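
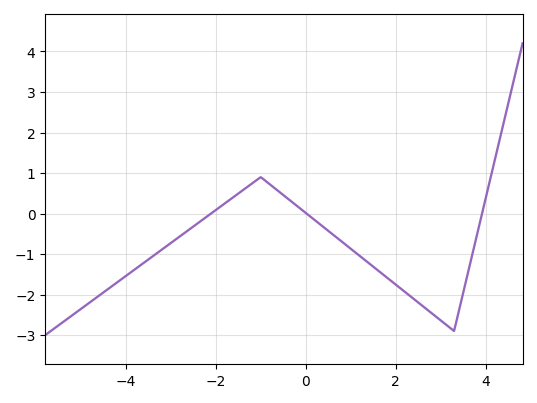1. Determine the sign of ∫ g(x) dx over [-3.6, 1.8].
negative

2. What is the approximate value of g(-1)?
0.9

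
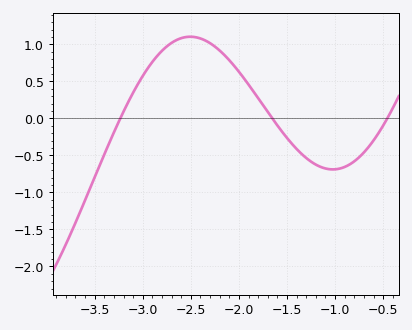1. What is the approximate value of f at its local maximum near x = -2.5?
1.1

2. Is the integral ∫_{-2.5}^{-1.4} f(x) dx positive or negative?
positive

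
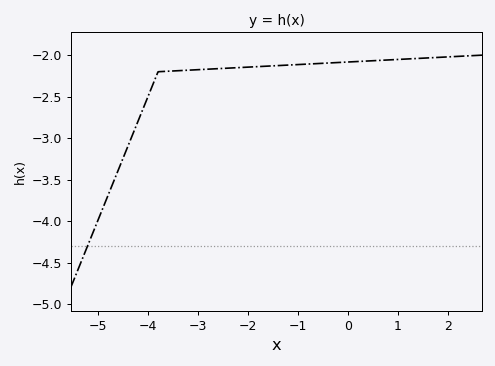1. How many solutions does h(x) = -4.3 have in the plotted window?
1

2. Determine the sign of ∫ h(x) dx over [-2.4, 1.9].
negative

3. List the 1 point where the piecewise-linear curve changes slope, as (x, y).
(-3.8, -2.2)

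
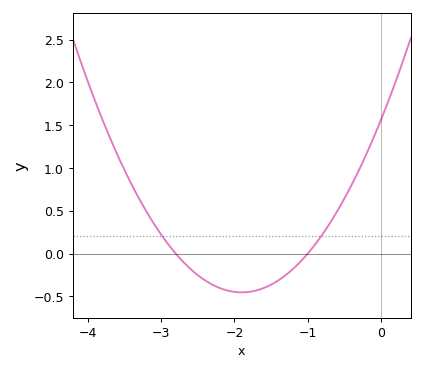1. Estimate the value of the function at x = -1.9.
-0.45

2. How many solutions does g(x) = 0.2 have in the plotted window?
2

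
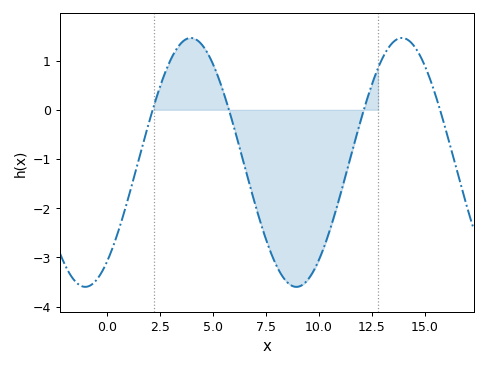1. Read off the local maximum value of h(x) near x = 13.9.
1.5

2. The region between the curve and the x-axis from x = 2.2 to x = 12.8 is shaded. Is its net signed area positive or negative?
negative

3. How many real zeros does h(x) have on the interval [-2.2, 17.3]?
4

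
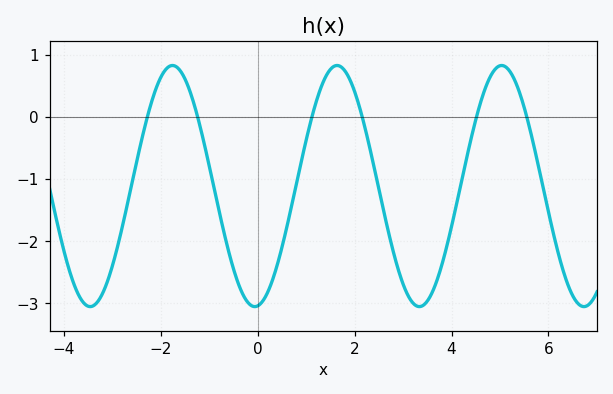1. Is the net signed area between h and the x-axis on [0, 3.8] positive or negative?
negative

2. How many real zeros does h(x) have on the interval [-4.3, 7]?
6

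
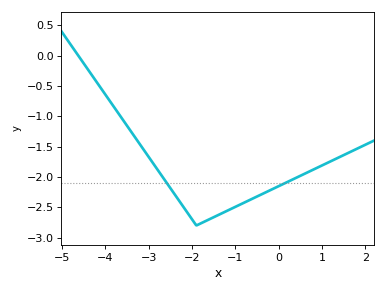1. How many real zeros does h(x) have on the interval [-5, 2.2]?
1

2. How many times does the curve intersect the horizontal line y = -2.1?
2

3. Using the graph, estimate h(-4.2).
-0.437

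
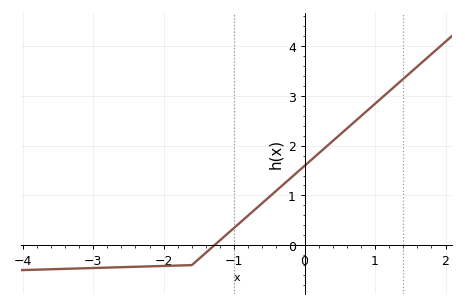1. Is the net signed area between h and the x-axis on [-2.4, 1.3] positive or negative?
positive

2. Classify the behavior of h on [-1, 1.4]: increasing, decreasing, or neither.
increasing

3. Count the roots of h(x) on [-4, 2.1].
1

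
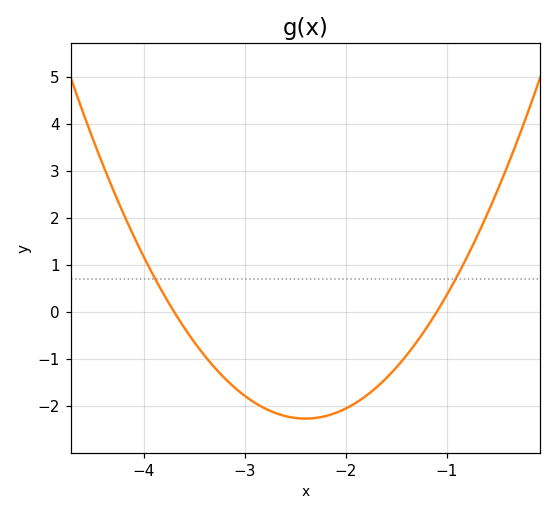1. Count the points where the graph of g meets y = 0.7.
2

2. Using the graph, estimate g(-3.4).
-0.9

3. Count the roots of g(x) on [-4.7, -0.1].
2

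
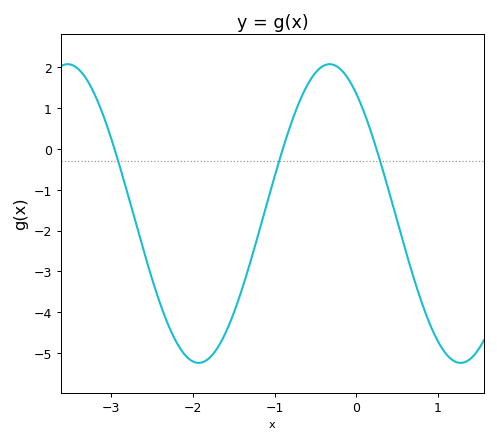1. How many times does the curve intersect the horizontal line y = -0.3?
3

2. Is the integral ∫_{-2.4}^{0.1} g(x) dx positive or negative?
negative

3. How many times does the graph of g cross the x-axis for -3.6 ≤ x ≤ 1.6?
3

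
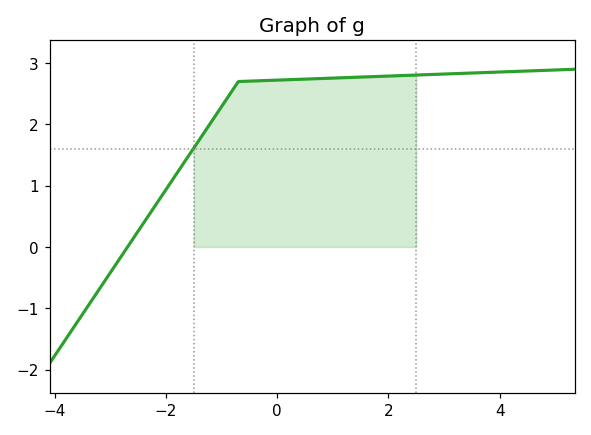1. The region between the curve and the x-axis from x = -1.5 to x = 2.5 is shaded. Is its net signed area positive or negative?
positive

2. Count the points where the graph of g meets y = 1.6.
1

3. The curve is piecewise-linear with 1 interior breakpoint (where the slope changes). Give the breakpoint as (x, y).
(-0.7, 2.7)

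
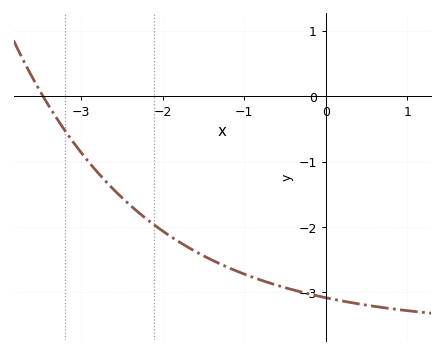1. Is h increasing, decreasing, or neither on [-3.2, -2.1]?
decreasing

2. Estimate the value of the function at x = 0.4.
-3.17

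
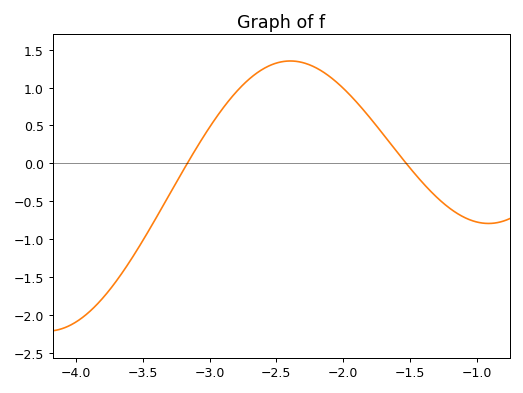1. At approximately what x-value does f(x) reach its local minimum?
-0.9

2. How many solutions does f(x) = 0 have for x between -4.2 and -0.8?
2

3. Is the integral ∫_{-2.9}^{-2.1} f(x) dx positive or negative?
positive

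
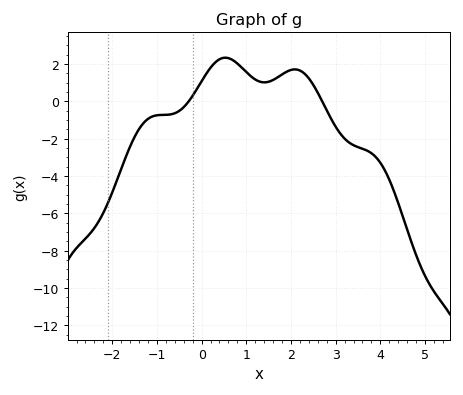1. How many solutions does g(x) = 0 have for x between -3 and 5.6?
2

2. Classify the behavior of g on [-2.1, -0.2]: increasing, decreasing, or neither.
increasing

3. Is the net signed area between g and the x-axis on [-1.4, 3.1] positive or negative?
positive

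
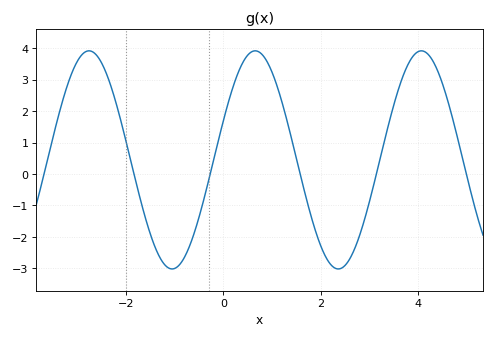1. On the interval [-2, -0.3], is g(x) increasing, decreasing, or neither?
neither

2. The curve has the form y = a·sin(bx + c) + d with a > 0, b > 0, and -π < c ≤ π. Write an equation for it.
y = 3.47sin(1.8x + 0.37) + 0.45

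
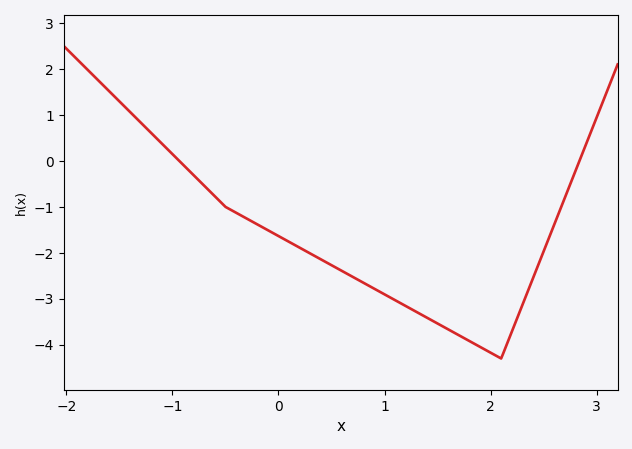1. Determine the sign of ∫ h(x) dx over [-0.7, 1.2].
negative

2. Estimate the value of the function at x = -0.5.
-1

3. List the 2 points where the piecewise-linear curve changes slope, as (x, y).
(-0.5, -1); (2.1, -4.3)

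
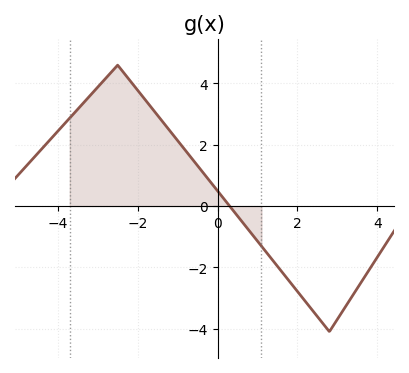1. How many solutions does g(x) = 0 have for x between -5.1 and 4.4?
1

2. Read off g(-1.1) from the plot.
2.3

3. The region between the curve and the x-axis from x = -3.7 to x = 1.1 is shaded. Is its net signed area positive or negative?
positive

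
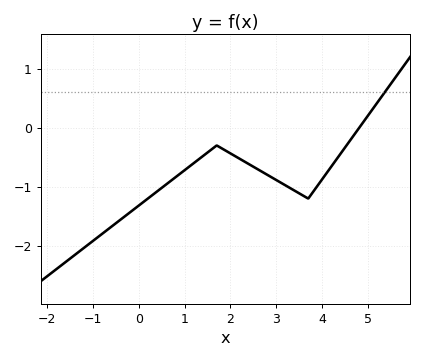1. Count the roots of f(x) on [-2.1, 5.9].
1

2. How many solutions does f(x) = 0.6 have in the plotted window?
1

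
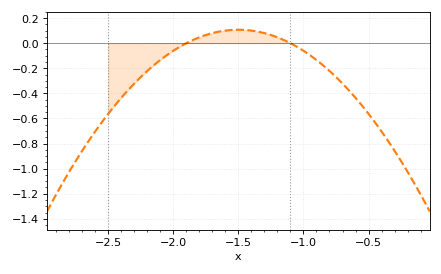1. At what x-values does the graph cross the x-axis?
-1.9, -1.1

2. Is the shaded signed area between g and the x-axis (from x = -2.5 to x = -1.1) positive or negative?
negative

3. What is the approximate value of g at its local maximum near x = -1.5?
0.107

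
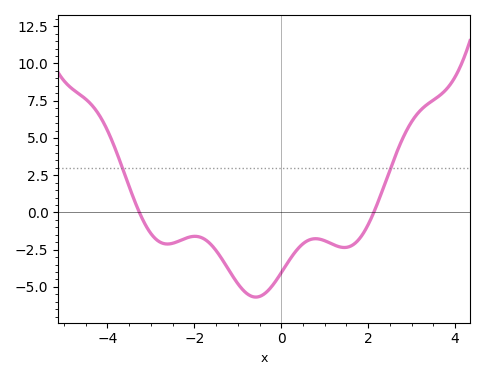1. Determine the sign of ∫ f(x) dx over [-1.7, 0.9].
negative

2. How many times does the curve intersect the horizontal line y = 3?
2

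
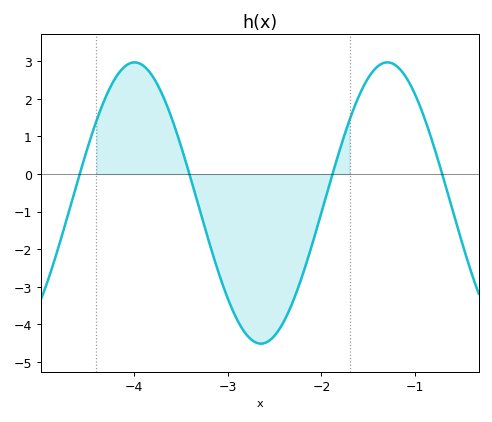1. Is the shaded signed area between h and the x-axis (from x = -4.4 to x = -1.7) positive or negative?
negative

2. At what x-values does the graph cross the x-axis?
-4.6, -3.4, -1.9, -0.7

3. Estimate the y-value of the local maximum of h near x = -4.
3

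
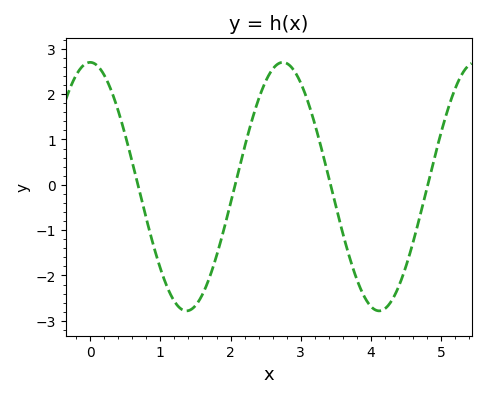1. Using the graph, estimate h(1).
-1.84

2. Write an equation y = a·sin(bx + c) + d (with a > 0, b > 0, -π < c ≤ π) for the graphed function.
y = 2.74sin(2.29x + 1.57) - 0.04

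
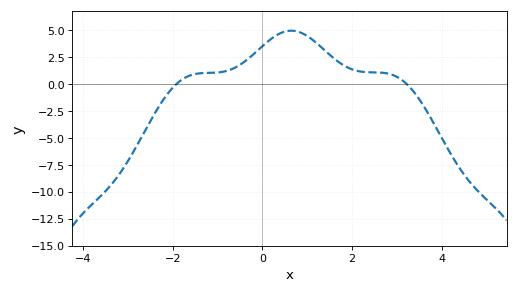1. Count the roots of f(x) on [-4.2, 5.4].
2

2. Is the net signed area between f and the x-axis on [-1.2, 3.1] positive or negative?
positive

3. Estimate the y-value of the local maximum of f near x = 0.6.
5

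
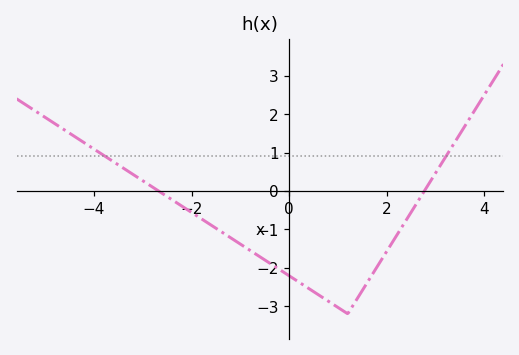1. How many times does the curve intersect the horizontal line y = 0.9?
2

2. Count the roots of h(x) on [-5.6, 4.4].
2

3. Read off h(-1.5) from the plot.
-0.973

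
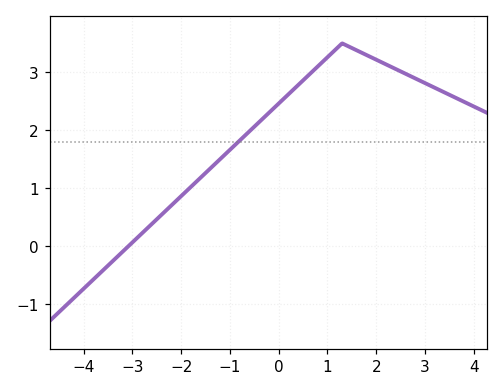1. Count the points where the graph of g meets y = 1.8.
1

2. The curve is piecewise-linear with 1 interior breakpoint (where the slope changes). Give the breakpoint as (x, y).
(1.3, 3.5)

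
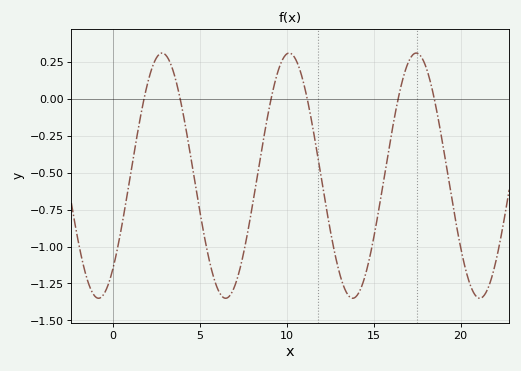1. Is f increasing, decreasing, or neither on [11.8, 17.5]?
neither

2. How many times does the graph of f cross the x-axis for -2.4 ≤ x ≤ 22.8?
6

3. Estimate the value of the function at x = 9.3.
0.1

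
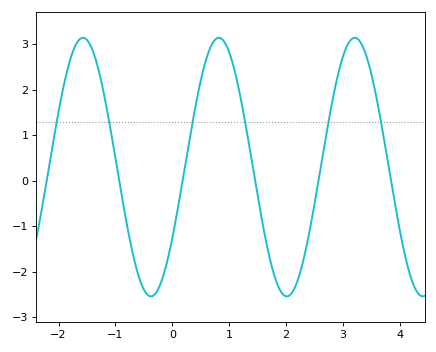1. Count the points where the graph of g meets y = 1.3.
6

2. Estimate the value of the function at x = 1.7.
-1.63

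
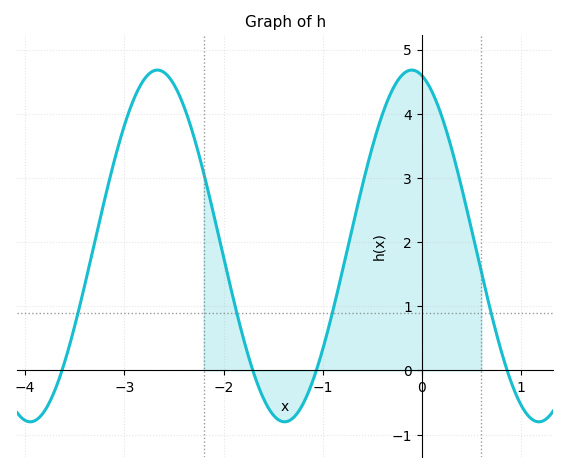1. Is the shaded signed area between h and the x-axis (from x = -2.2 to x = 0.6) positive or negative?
positive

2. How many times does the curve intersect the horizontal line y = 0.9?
4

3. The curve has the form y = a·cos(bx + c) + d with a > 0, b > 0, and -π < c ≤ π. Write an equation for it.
y = 2.74cos(2.5x + 0.25) + 1.94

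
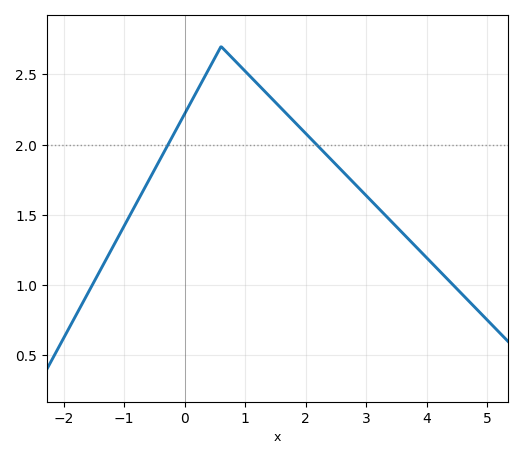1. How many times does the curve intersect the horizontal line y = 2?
2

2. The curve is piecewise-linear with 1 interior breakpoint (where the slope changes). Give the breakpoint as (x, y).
(0.6, 2.7)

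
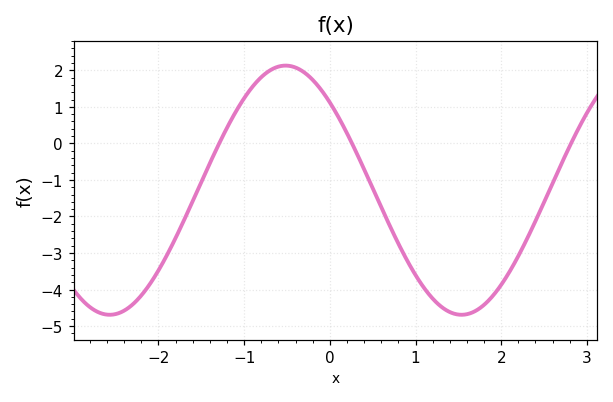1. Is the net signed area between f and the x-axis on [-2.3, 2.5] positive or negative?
negative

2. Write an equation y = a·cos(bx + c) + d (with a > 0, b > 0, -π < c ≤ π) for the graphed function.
y = 3.41cos(1.53x + 0.79) - 1.28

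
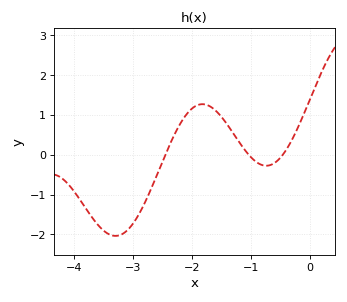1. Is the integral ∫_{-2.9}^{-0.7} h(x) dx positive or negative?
positive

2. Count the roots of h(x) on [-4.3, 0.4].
3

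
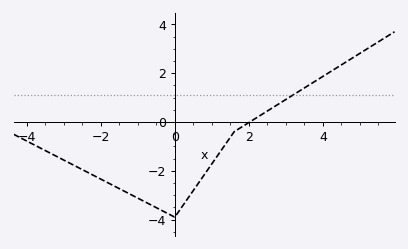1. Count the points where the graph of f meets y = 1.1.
1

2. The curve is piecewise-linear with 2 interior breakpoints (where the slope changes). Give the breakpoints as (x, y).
(0, -3.9); (1.6, -0.4)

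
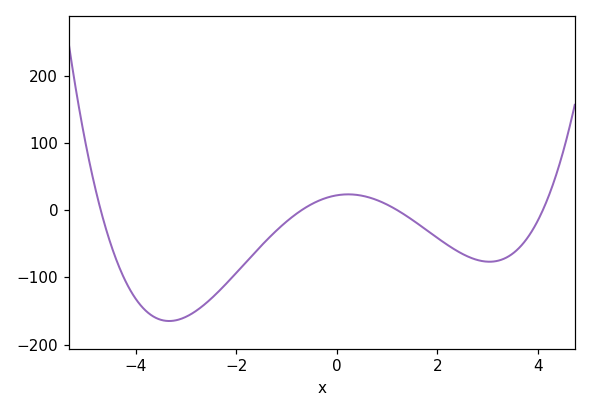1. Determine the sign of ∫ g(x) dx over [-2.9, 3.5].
negative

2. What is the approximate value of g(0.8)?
14.8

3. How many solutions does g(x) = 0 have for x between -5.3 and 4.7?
4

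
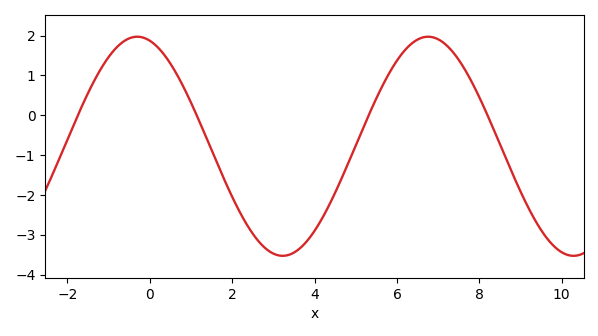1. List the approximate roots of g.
-1.8, 1.2, 5.4, 8.2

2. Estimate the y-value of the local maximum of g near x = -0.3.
2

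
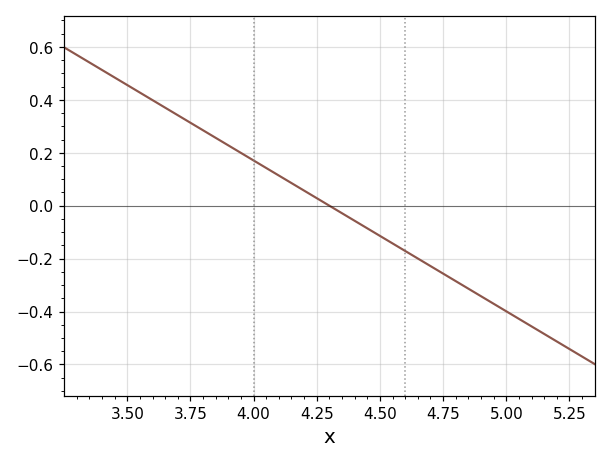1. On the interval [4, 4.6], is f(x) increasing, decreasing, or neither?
decreasing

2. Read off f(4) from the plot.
0.18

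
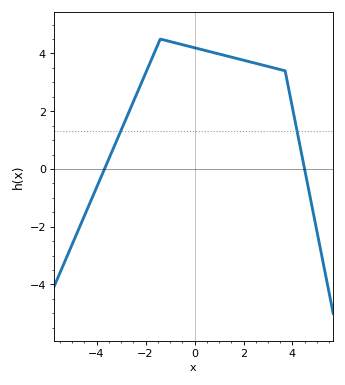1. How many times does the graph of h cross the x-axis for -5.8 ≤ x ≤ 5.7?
2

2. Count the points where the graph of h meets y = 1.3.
2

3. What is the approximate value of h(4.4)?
0.4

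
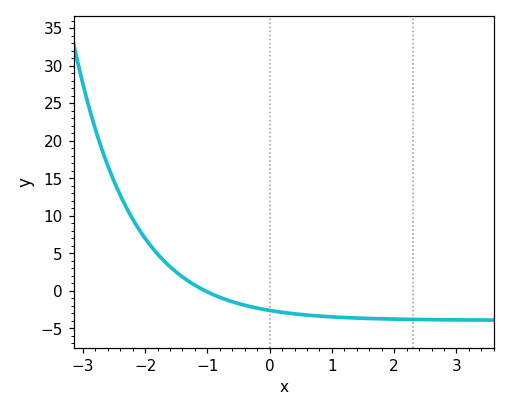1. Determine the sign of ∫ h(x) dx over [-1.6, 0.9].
negative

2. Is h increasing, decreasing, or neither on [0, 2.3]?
decreasing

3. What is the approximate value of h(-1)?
-0.129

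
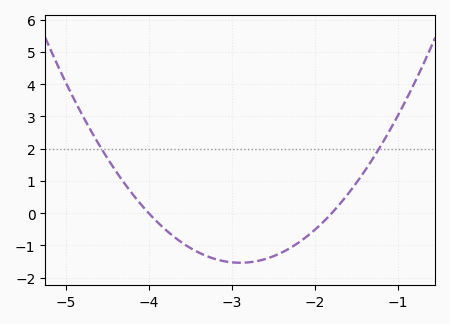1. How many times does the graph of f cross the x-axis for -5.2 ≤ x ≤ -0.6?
2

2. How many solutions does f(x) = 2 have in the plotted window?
2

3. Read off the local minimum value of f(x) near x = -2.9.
-1.5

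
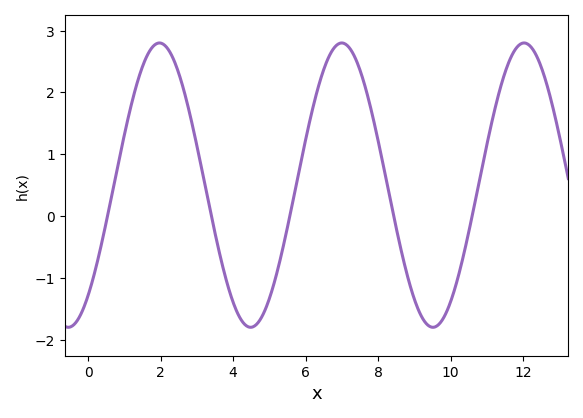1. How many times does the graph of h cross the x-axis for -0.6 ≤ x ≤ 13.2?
5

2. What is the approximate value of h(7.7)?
2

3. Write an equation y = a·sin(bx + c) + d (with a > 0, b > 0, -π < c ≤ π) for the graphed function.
y = 2.3sin(1.2x - 0.89) + 0.5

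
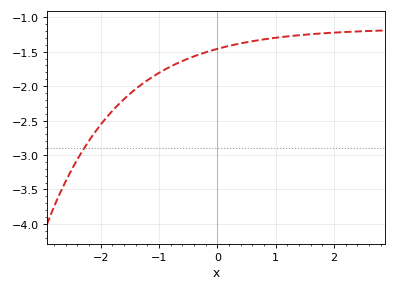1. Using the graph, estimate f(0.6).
-1.35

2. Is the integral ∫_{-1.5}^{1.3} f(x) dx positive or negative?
negative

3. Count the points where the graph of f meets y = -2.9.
1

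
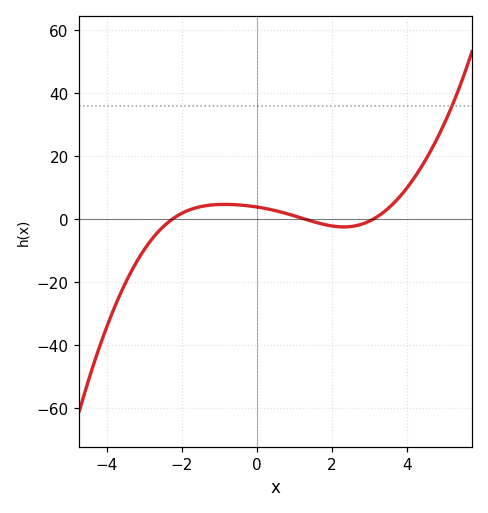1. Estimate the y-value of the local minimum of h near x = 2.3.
-2.49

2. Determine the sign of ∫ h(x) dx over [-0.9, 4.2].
positive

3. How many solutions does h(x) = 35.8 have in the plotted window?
1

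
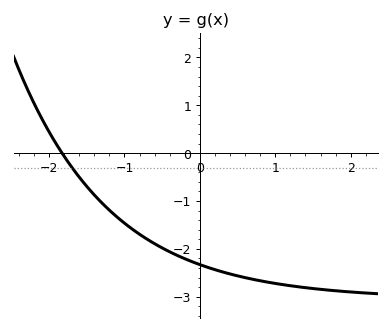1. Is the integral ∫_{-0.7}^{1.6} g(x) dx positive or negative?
negative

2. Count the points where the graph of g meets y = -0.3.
1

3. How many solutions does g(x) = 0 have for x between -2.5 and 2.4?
1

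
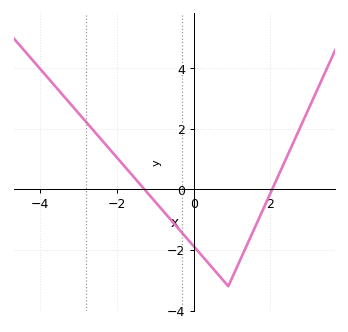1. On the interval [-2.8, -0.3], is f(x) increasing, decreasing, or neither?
decreasing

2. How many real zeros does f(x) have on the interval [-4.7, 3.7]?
2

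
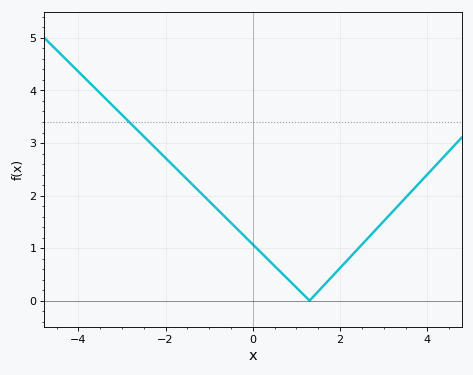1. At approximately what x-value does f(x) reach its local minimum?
1.4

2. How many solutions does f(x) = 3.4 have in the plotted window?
1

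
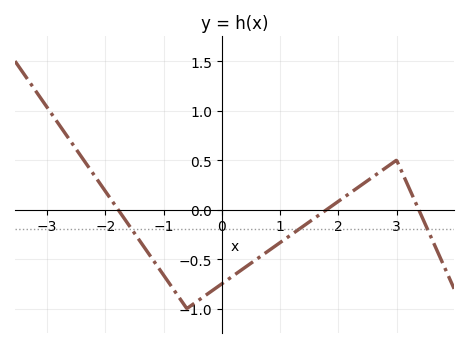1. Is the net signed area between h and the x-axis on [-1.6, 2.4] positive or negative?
negative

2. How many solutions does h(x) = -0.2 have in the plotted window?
3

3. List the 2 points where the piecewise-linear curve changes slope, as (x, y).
(-0.6, -1); (3, 0.5)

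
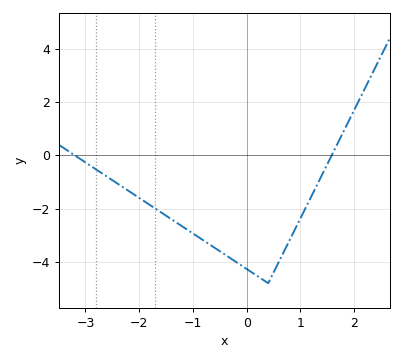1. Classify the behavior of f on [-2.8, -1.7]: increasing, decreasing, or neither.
decreasing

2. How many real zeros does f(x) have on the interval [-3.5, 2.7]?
2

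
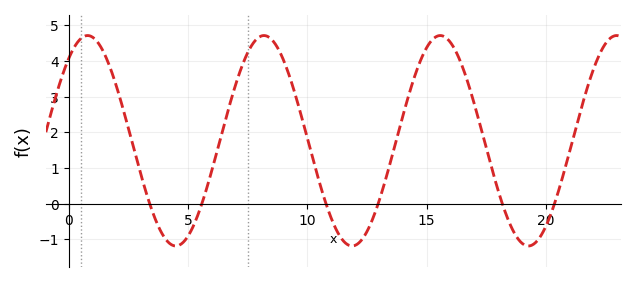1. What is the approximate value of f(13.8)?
1.95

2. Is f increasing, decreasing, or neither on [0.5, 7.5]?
neither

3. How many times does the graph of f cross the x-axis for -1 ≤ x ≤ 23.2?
6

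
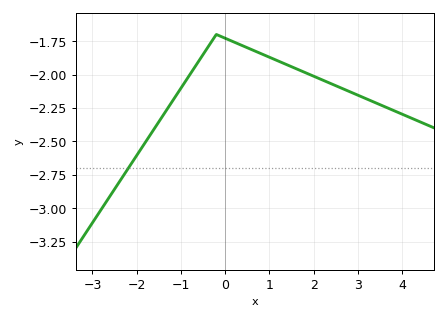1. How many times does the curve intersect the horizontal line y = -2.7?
1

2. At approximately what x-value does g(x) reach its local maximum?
-0.2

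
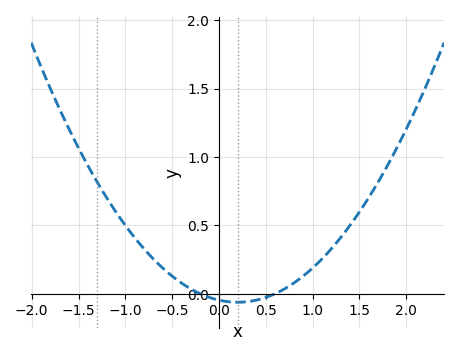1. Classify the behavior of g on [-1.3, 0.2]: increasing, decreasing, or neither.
decreasing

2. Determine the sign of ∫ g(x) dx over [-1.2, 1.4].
positive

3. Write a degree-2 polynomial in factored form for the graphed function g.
y = 0.39(x + 0.2)(x - 0.6)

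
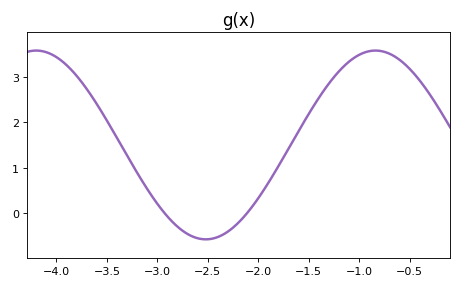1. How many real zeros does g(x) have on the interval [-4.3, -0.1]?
2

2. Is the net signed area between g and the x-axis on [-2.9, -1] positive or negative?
positive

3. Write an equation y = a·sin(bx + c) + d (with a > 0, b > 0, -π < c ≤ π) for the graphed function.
y = 2.07sin(1.9x - 3.1) + 1.5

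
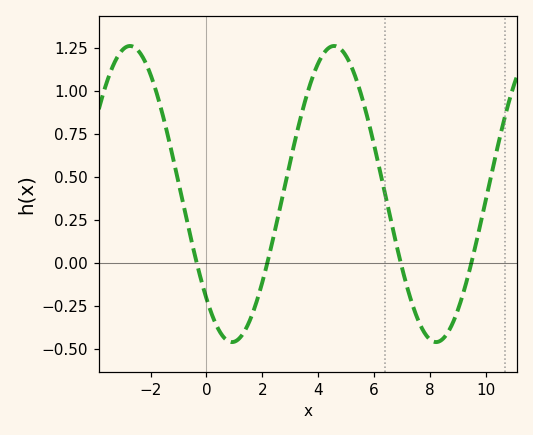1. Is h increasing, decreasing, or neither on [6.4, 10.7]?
neither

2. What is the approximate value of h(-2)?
1.09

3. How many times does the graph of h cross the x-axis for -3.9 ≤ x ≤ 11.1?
4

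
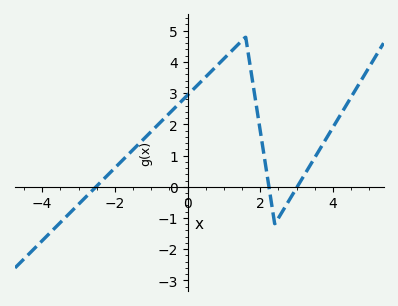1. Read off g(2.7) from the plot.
-0.619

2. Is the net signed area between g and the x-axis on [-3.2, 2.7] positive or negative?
positive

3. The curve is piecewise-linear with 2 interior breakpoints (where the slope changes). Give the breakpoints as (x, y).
(1.6, 4.8); (2.4, -1.2)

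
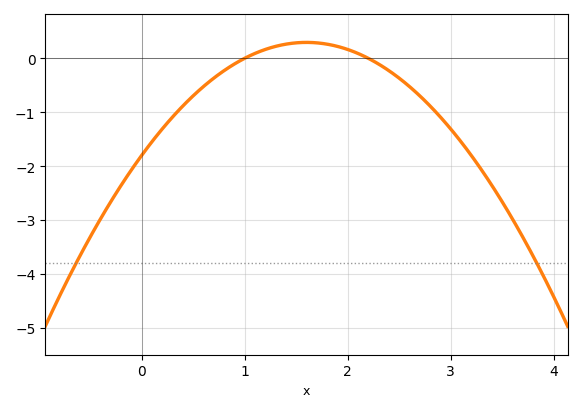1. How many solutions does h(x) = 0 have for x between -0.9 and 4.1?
2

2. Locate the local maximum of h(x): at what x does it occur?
1.6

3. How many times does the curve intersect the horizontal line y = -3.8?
2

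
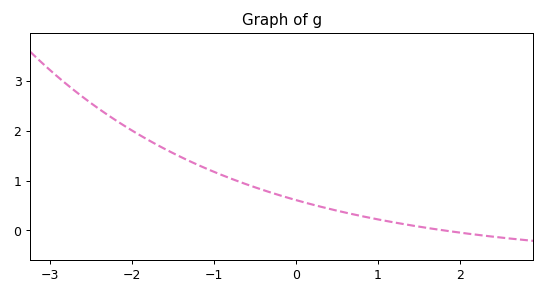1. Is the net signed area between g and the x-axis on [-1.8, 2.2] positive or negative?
positive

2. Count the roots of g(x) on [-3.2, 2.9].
1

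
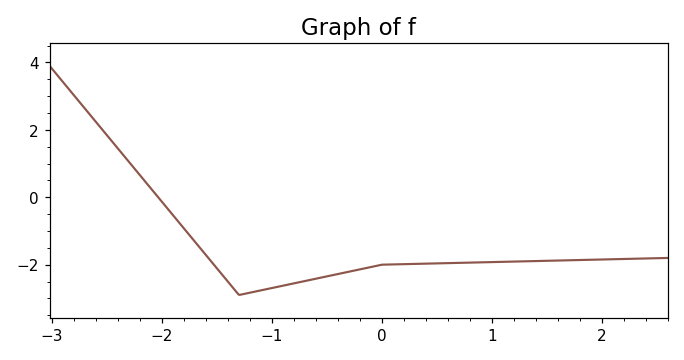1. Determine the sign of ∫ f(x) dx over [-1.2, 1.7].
negative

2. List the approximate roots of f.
-2.03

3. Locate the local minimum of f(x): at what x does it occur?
-1.3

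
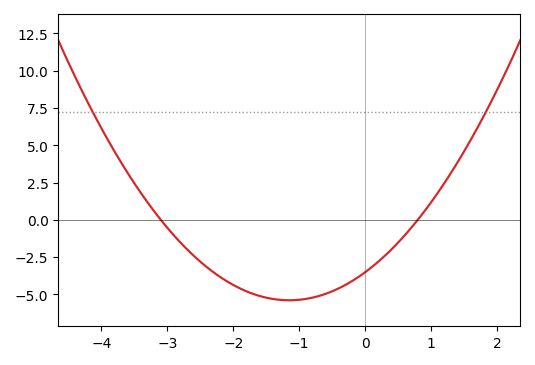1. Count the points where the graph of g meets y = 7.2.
2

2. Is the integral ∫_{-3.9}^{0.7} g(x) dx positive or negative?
negative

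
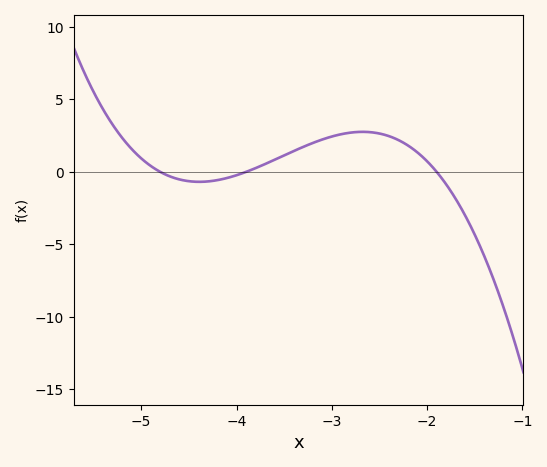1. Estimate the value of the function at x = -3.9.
0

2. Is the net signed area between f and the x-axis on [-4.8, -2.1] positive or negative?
positive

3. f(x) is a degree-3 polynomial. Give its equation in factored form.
y = -1.37(x + 4.8)(x + 3.9)(x + 1.9)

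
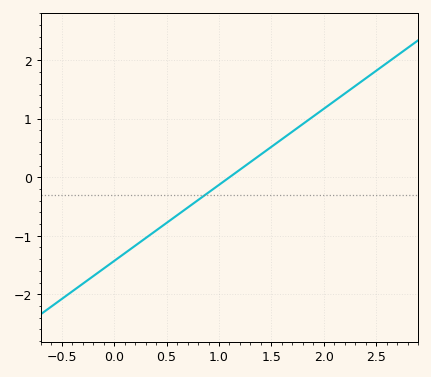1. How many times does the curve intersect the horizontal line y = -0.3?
1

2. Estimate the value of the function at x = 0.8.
-0.4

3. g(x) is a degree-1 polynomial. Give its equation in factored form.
y = 1.3(x - 1.1)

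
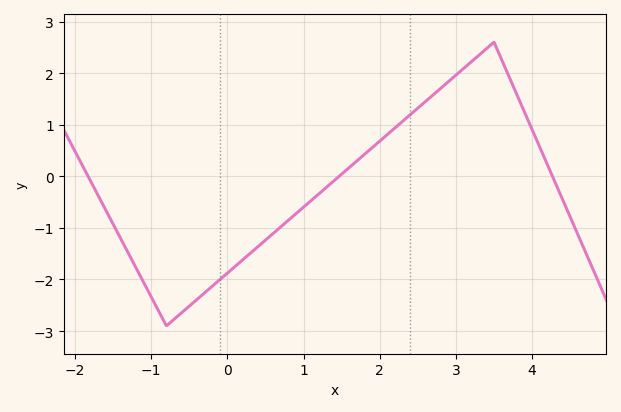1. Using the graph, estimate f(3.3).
2.3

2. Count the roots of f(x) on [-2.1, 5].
3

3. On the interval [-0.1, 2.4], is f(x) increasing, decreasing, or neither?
increasing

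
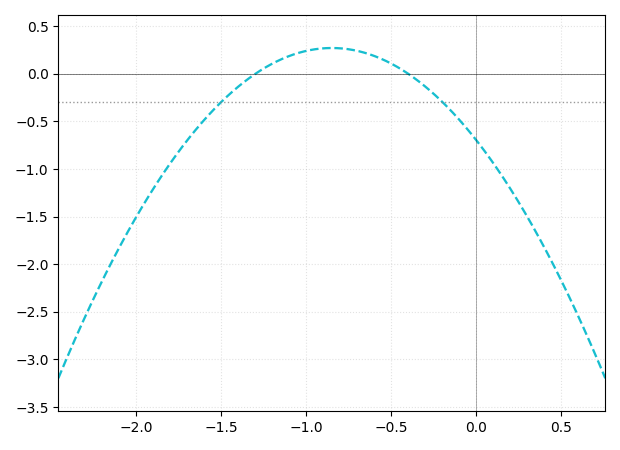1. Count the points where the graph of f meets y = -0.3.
2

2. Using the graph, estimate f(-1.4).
-0.134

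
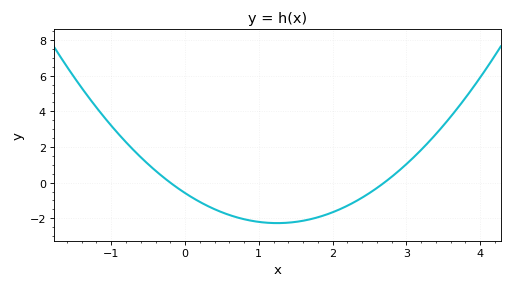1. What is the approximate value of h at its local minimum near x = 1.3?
-2.2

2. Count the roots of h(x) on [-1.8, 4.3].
2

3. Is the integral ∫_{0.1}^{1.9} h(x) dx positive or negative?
negative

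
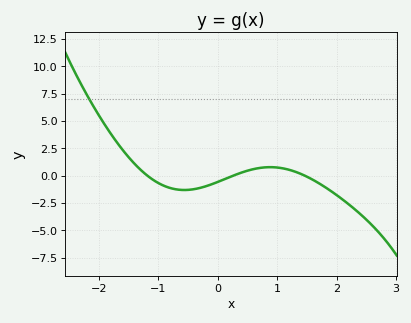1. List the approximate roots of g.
-1.18, 0.259, 1.47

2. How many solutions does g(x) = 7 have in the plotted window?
1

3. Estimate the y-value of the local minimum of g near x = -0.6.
-1.31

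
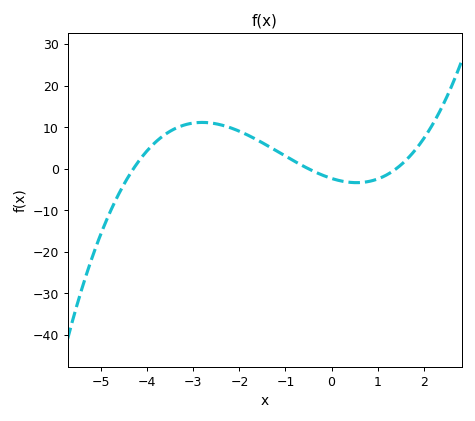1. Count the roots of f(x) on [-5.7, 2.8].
3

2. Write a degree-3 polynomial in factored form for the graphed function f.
y = 0.77(x + 4.3)(x + 0.5)(x - 1.4)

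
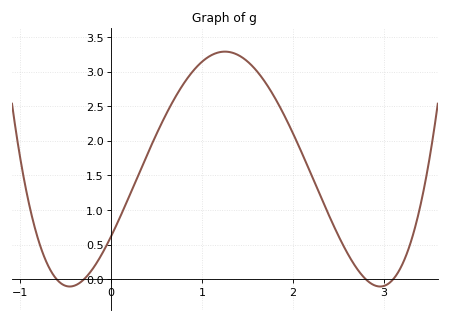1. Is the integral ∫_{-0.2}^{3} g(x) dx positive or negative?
positive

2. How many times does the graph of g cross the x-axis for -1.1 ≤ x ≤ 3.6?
4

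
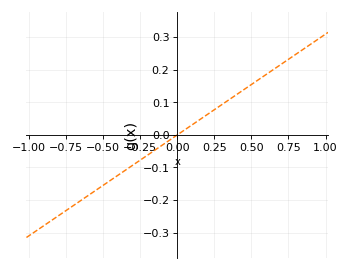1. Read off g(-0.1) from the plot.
-0.031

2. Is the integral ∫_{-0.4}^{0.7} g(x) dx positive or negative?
positive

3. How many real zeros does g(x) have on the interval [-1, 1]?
1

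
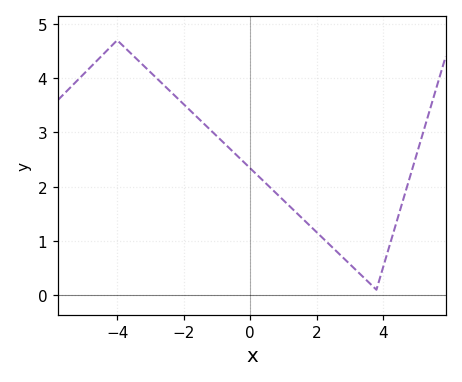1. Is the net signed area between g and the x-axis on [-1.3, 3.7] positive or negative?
positive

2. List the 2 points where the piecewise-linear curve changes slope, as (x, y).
(-4, 4.7); (3.8, 0.1)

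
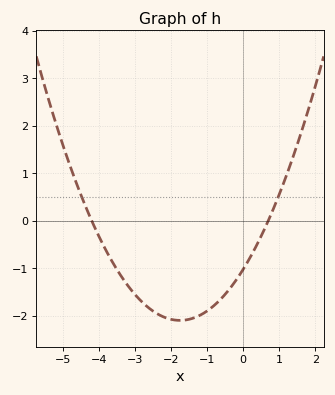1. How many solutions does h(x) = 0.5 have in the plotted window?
2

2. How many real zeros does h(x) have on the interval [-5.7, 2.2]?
2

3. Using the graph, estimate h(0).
-1.03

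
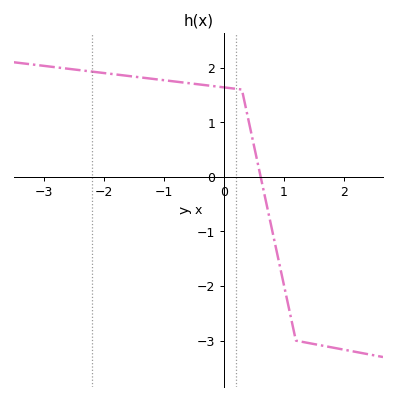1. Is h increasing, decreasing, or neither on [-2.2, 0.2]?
decreasing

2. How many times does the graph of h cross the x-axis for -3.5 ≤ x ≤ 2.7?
1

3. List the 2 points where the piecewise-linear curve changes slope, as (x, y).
(0.3, 1.6); (1.2, -3)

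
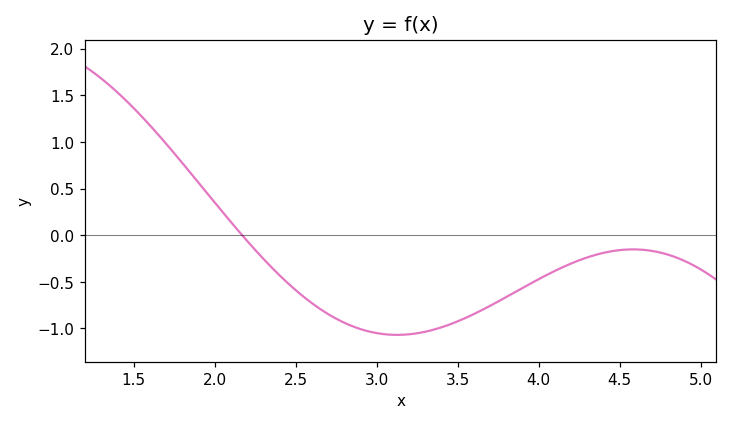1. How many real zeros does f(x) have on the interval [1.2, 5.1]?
1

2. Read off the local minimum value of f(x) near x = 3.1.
-1.05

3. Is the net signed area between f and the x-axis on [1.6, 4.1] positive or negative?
negative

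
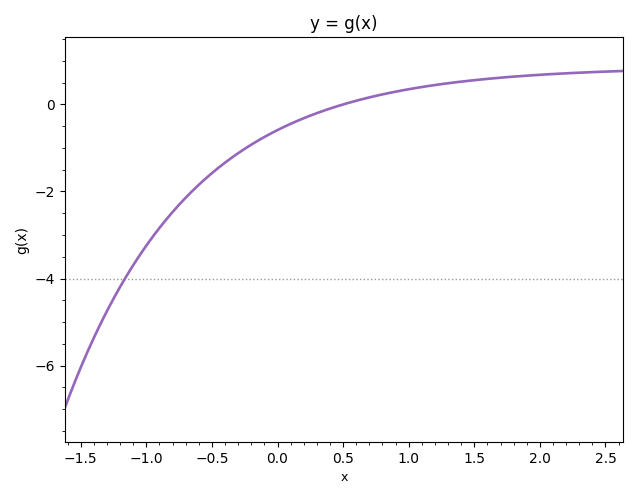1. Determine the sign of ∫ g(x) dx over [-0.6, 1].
negative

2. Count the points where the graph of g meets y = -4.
1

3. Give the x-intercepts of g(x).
0.5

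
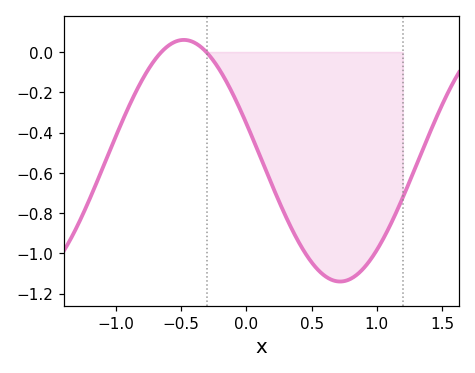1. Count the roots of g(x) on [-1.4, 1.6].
2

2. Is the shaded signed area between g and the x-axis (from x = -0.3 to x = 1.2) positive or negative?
negative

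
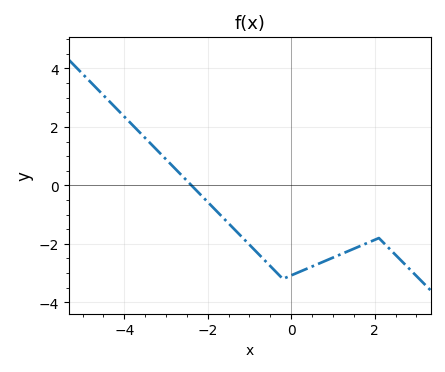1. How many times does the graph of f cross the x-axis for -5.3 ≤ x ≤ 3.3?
1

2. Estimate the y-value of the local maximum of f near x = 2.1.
-1.8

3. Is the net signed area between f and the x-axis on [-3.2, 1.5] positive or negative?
negative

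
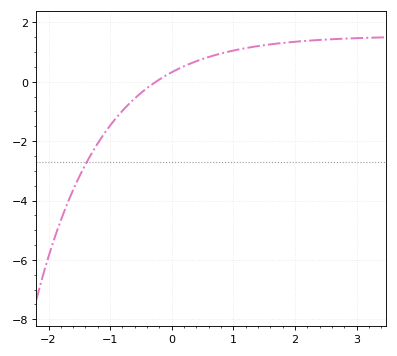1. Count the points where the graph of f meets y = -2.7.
1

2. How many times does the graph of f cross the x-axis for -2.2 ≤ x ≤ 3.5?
1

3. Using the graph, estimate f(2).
1.35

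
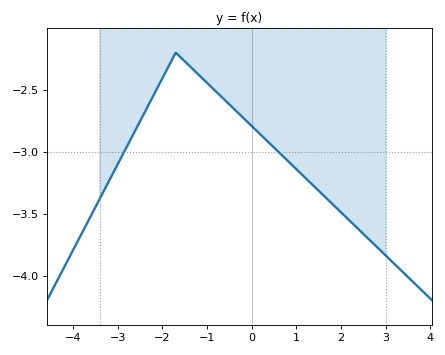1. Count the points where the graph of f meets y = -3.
2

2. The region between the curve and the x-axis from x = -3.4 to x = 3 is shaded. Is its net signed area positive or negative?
negative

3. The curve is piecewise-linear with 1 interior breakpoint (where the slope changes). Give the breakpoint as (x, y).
(-1.7, -2.2)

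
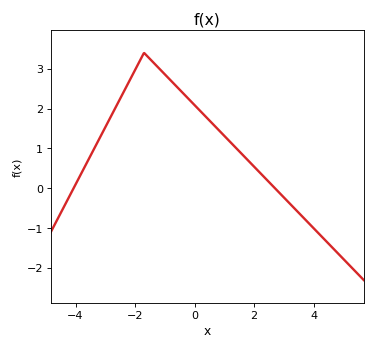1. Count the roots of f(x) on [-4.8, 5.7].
2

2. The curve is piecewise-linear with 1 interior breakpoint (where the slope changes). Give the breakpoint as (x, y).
(-1.7, 3.4)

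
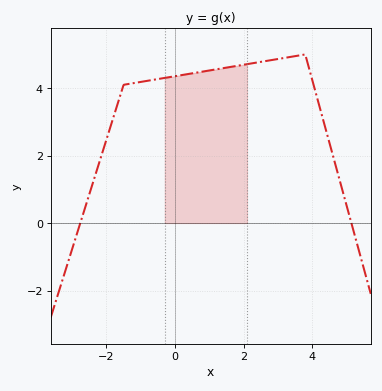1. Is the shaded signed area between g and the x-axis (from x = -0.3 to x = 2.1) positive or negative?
positive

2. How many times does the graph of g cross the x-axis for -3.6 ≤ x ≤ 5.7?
2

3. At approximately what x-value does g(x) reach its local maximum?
3.8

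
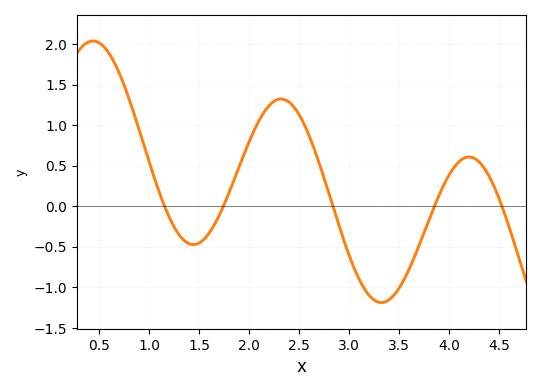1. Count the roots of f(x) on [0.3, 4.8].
5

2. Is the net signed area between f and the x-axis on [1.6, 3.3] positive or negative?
positive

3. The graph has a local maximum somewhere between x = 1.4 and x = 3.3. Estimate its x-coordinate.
2.3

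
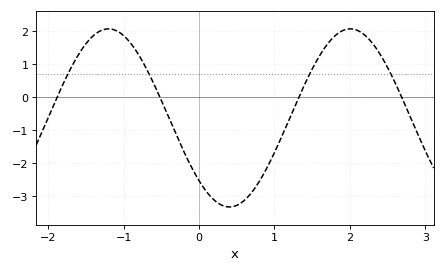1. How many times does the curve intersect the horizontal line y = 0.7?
4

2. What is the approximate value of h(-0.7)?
0.9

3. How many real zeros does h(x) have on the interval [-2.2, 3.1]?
4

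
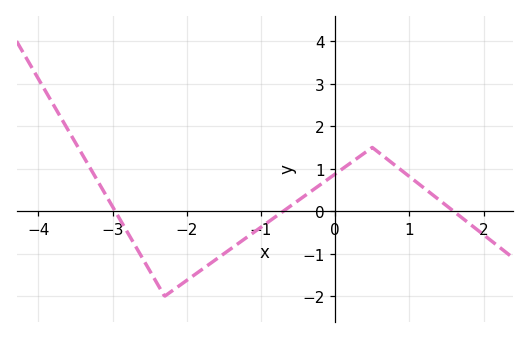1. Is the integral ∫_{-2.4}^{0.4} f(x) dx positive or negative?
negative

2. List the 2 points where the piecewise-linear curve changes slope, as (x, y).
(-2.3, -2); (0.5, 1.5)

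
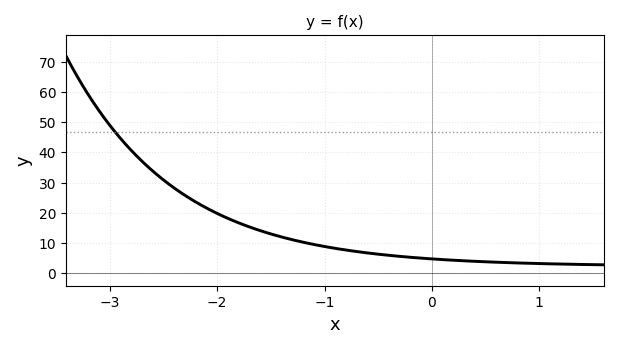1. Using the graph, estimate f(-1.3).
11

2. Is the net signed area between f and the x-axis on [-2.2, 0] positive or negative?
positive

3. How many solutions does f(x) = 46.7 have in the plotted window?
1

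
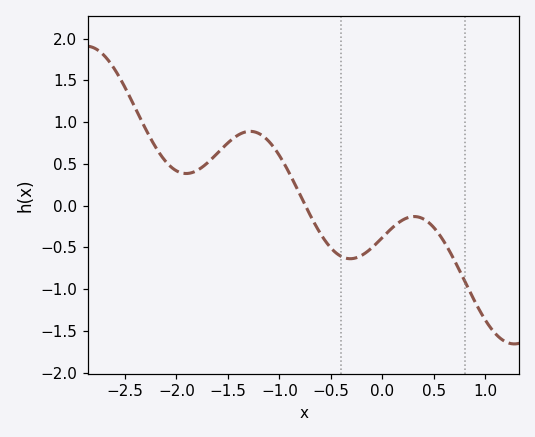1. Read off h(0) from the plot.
-0.4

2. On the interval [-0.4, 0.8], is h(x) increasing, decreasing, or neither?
neither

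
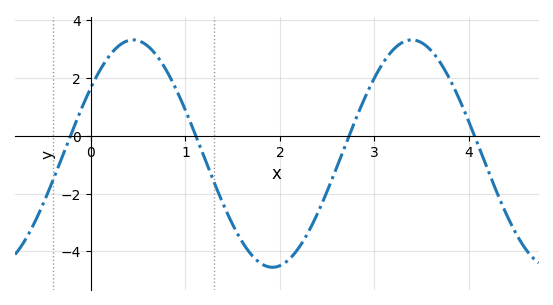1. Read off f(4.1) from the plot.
-0.338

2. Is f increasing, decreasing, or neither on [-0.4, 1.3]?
neither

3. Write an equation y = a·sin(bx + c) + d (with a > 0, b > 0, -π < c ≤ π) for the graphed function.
y = 3.93sin(2.13x + 0.62) - 0.62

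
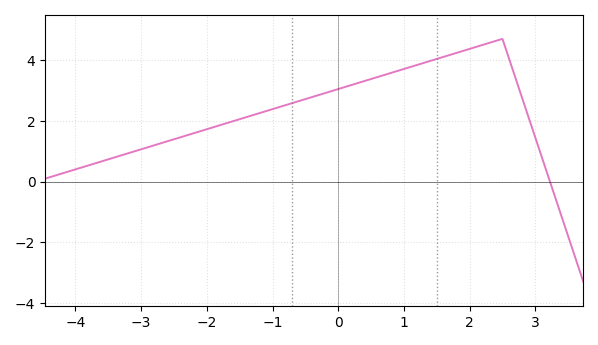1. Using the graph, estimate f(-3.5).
0.8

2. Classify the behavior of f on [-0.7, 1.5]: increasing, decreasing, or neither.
increasing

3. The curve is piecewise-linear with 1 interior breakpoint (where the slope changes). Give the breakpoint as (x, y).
(2.5, 4.7)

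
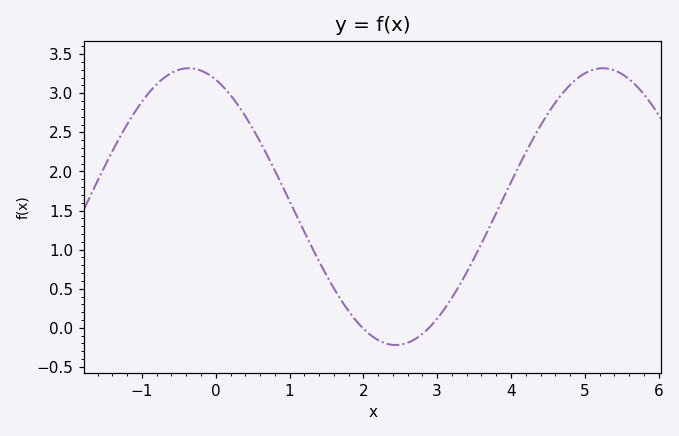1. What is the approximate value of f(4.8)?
3.1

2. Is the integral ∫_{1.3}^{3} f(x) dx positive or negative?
positive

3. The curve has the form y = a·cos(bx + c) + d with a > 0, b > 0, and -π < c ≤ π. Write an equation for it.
y = 1.77cos(1.1x + 0.41) + 1.55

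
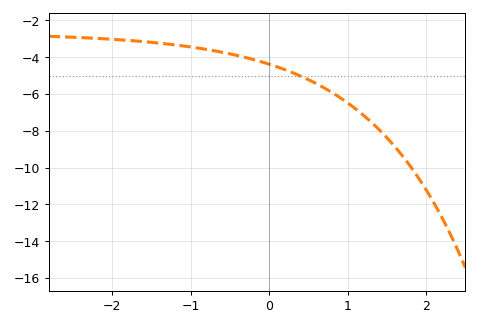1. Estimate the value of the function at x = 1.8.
-9.95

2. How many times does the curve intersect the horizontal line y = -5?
1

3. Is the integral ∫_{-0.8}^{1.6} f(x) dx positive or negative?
negative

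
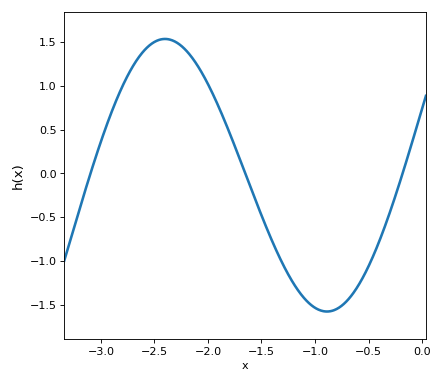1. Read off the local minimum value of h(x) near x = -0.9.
-1.58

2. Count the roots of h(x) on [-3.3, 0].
3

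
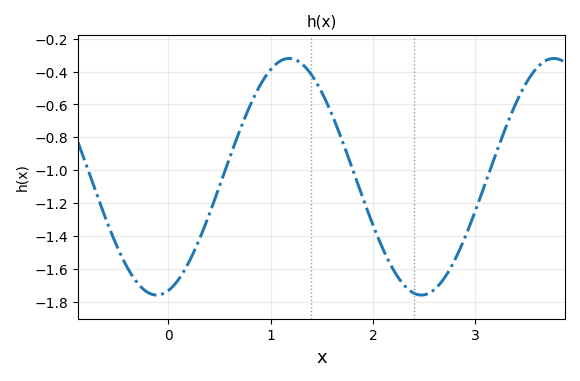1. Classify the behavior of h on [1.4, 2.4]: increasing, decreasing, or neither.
decreasing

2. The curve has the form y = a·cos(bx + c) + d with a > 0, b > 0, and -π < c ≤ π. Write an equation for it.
y = 0.72cos(2.43x - 2.87) - 1.04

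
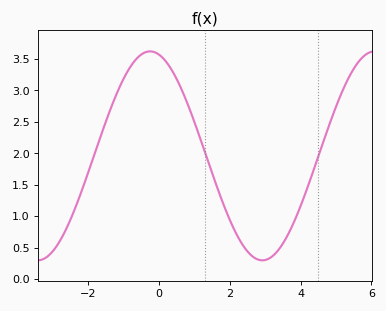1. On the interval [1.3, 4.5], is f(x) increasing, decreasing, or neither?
neither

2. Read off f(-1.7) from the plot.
2.19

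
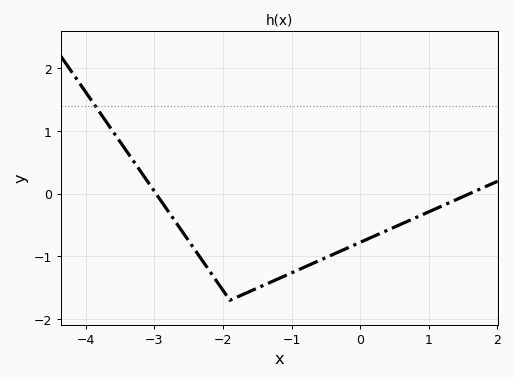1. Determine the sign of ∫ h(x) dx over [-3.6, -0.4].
negative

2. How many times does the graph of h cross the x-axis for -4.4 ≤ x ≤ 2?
2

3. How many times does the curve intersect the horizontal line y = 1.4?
1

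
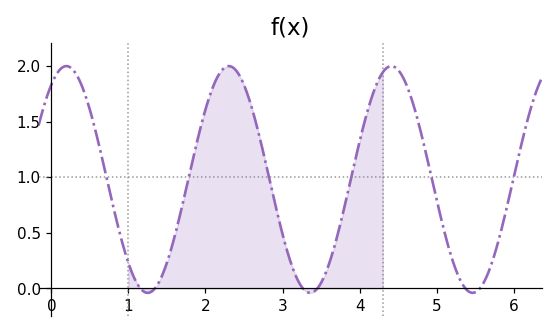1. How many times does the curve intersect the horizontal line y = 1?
6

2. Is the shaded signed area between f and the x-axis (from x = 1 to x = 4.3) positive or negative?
positive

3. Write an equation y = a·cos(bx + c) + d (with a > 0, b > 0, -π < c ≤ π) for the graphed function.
y = 1.02cos(2.98x - 0.582) + 0.98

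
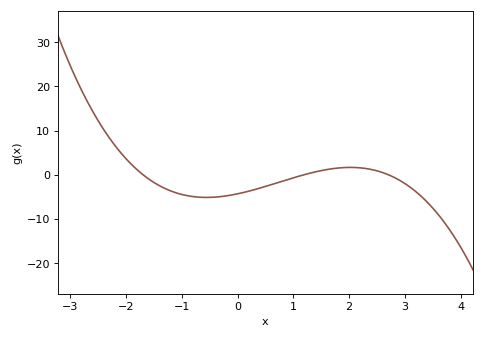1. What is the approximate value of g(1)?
-0.725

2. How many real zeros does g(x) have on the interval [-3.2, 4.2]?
3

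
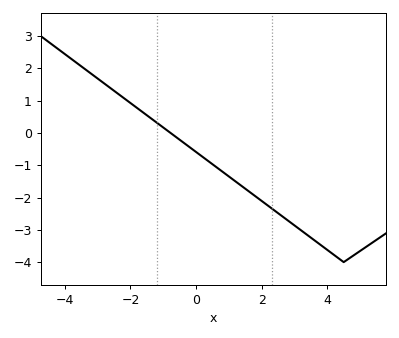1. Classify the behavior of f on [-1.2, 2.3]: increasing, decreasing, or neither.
decreasing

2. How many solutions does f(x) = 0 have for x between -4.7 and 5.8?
1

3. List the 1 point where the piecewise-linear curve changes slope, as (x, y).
(4.5, -4)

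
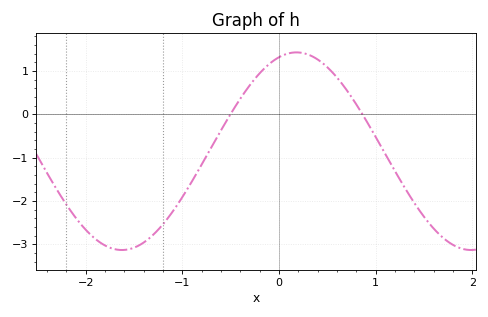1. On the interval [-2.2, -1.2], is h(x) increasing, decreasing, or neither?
neither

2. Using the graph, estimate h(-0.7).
-0.756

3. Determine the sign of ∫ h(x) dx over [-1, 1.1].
positive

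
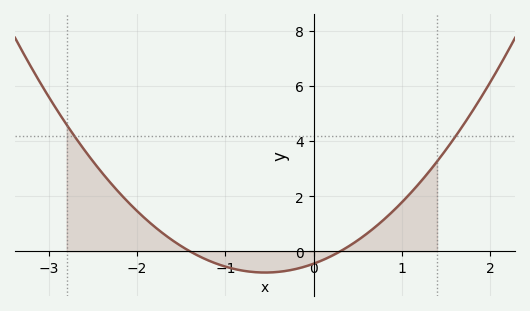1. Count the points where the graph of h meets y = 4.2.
2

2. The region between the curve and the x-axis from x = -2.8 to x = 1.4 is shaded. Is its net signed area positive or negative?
positive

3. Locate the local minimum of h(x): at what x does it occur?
-0.55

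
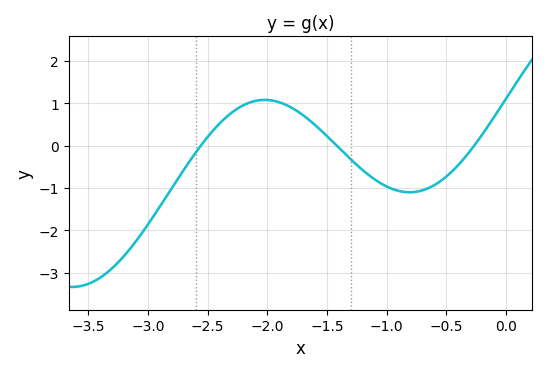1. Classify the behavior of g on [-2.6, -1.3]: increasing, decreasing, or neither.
neither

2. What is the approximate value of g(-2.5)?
0.208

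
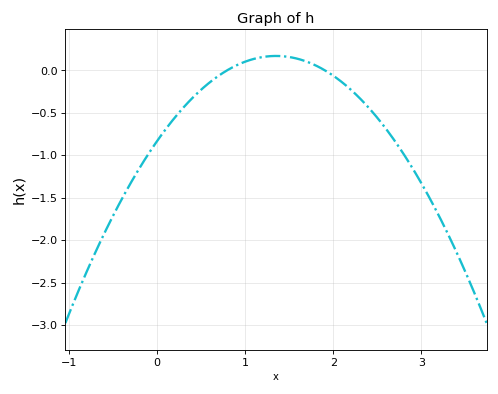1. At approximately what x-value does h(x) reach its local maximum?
1.3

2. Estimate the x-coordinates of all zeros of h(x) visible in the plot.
0.8, 1.9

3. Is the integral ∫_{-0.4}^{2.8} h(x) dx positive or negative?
negative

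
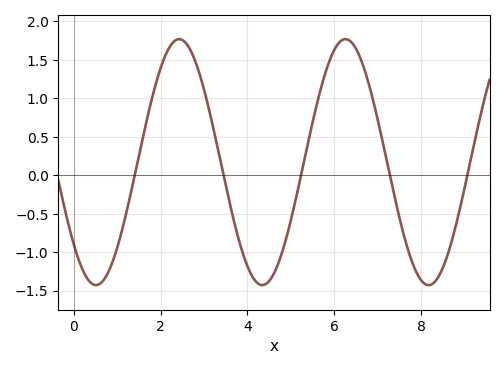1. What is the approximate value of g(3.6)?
-0.4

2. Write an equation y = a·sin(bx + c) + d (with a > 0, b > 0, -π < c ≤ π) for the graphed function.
y = 1.6sin(1.6x - 2.4) + 0.17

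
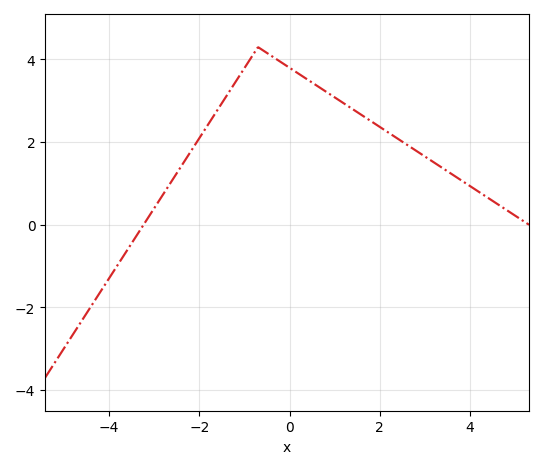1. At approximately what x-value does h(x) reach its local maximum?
-0.6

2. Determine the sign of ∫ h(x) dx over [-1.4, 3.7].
positive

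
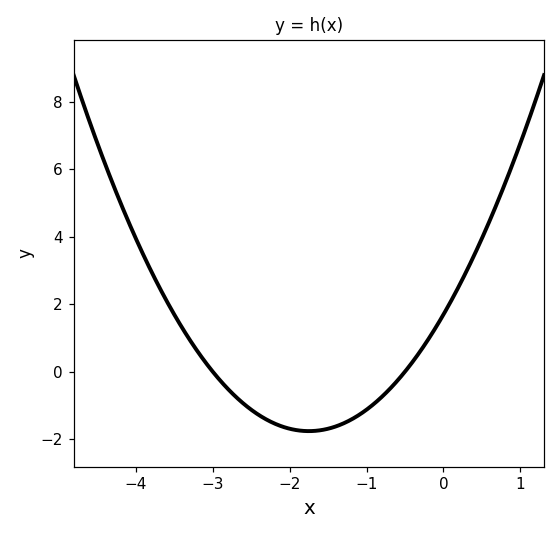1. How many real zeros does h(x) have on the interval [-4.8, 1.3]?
2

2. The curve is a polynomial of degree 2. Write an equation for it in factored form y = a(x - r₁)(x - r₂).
y = 1.13(x + 3)(x + 0.5)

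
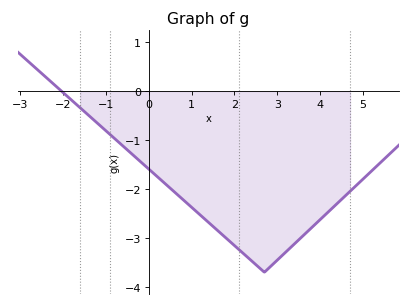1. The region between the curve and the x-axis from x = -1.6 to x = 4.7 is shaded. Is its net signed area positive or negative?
negative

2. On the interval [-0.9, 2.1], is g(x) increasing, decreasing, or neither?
decreasing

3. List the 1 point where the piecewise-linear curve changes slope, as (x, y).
(2.7, -3.7)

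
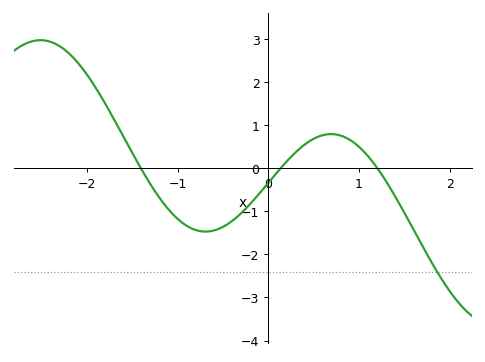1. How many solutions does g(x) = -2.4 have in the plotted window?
1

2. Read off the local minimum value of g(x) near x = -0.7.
-1.5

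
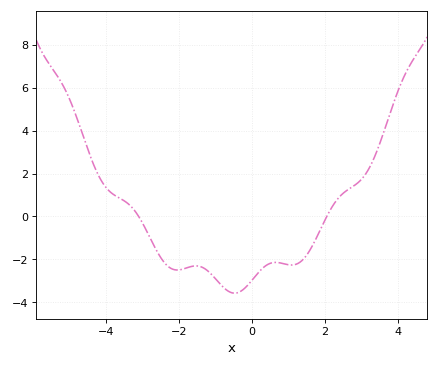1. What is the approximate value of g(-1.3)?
-2.4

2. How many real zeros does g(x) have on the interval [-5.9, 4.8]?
2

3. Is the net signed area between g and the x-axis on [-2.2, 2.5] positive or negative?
negative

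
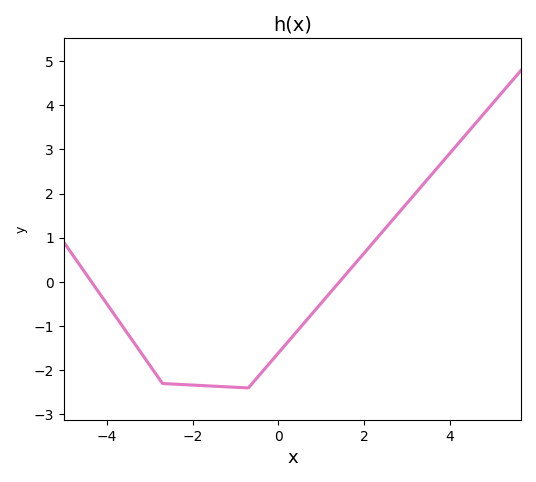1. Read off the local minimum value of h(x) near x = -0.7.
-2.4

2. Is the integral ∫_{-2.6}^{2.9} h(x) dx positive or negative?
negative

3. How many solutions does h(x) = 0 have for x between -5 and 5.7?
2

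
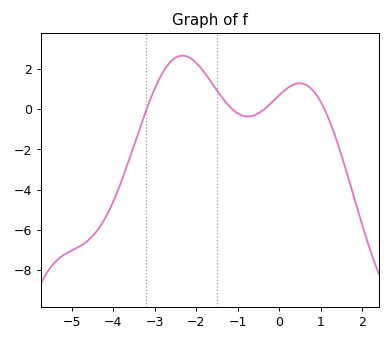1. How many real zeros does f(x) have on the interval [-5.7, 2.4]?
4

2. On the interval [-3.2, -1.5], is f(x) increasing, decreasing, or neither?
neither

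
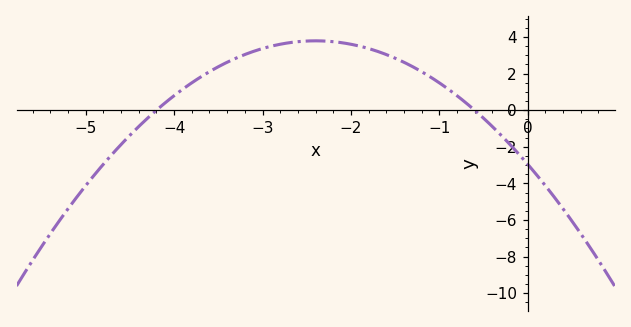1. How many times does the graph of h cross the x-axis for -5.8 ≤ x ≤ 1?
2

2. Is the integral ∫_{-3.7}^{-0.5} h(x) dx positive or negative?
positive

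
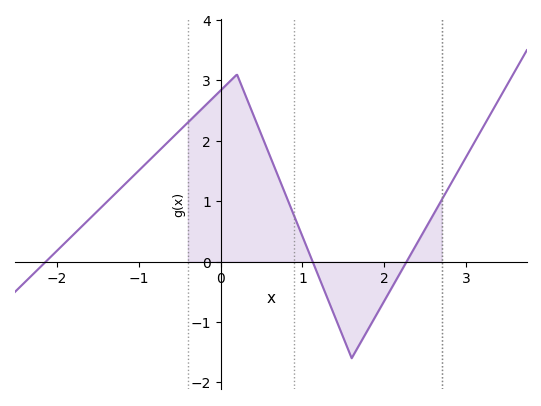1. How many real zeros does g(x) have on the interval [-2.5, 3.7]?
3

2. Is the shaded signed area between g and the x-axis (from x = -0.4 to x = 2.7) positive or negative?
positive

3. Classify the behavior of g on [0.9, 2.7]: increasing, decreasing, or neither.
neither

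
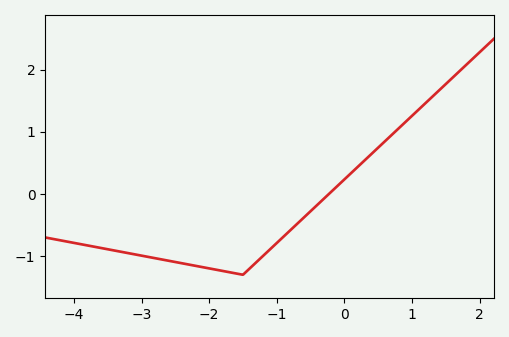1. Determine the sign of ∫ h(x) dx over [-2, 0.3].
negative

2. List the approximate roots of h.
-0.2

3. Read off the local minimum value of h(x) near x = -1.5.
-1.3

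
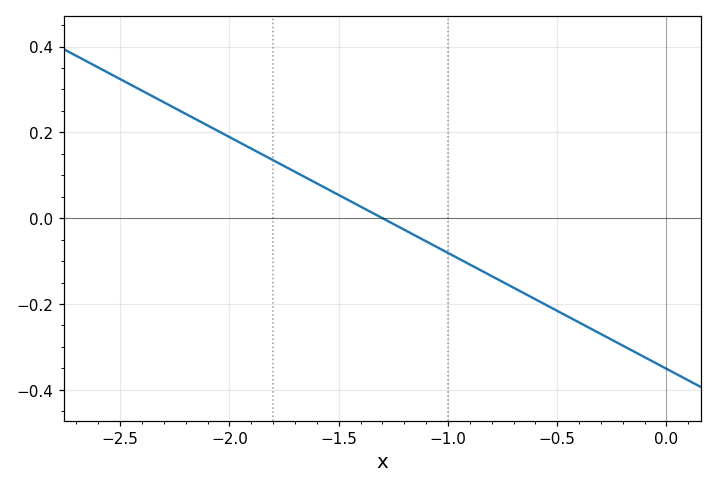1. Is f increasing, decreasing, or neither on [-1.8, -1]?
decreasing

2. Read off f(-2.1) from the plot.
0.216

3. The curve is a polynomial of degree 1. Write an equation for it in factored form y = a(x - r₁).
y = -0.27(x + 1.3)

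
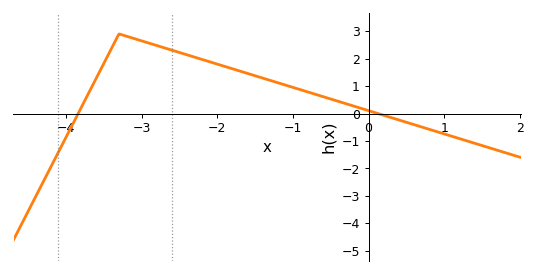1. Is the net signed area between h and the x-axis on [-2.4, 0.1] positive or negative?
positive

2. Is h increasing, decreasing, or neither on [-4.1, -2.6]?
neither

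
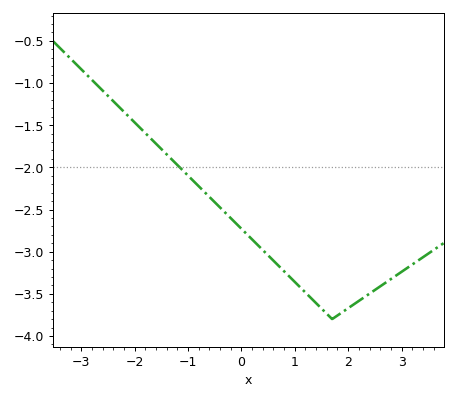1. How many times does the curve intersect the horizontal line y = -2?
1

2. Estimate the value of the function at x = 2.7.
-3.35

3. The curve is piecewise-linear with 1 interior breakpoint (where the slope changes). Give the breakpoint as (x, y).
(1.7, -3.8)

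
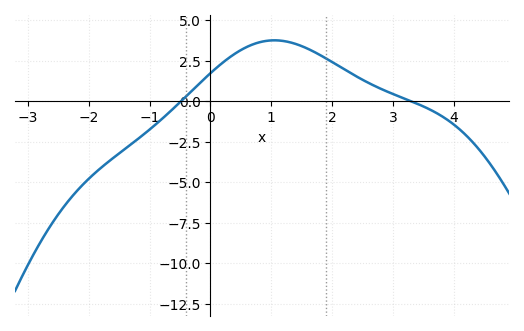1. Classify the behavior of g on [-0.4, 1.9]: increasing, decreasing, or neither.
neither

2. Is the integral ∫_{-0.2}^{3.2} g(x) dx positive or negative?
positive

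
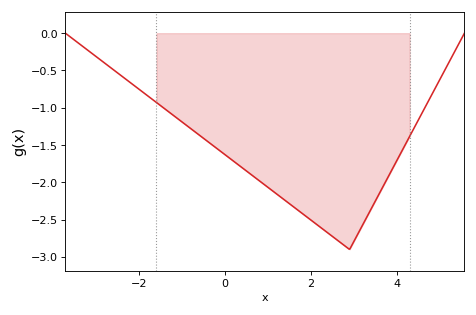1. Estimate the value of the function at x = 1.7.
-2.37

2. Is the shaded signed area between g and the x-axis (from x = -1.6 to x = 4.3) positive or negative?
negative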